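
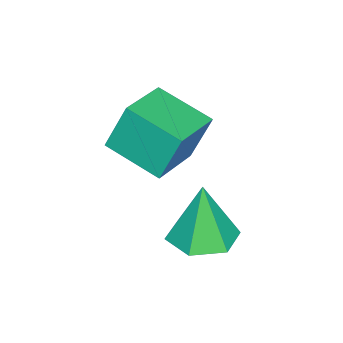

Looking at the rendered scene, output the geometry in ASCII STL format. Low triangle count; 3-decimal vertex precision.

solid 
facet normal -0.973 0.082 -0.216
outer loop
vertex -4.26 -2.289 -1.459
vertex -3.972 -0.397 -2.038
vertex -3.937 -2.849 -3.128
endloop
endfacet
facet normal -0.144 -0.946 0.290
outer loop
vertex -2.108 -3.003 -2.722
vertex -4.26 -2.289 -1.459
vertex -3.937 -2.849 -3.128
endloop
endfacet
facet normal -0.973 0.082 -0.216
outer loop
vertex -3.937 -2.849 -3.128
vertex -3.972 -0.397 -2.038
vertex -3.649 -0.957 -3.707
endloop
endfacet
facet normal 0.181 -0.313 -0.932
outer loop
vertex -3.649 -0.957 -3.707
vertex -2.108 -3.003 -2.722
vertex -3.937 -2.849 -3.128
endloop
endfacet
facet normal -0.181 0.313 0.932
outer loop
vertex -4.26 -2.289 -1.459
vertex -2.143 -0.551 -1.632
vertex -3.972 -0.397 -2.038
endloop
endfacet
facet normal -0.144 -0.946 0.290
outer loop
vertex -2.431 -2.443 -1.053
vertex -4.26 -2.289 -1.459
vertex -2.108 -3.003 -2.722
endloop
endfacet
facet normal -0.181 0.313 0.932
outer loop
vertex -2.431 -2.443 -1.053
vertex -2.143 -0.551 -1.632
vertex -4.26 -2.289 -1.459
endloop
endfacet
facet normal 0.144 0.946 -0.290
outer loop
vertex -3.972 -0.397 -2.038
vertex -2.143 -0.551 -1.632
vertex -3.649 -0.957 -3.707
endloop
endfacet
facet normal 0.181 -0.313 -0.932
outer loop
vertex -1.82 -1.111 -3.301
vertex -2.108 -3.003 -2.722
vertex -3.649 -0.957 -3.707
endloop
endfacet
facet normal 0.144 0.946 -0.290
outer loop
vertex -3.649 -0.957 -3.707
vertex -2.143 -0.551 -1.632
vertex -1.82 -1.111 -3.301
endloop
endfacet
facet normal 0.973 -0.082 0.216
outer loop
vertex -1.82 -1.111 -3.301
vertex -2.431 -2.443 -1.053
vertex -2.108 -3.003 -2.722
endloop
endfacet
facet normal 0.973 -0.082 0.216
outer loop
vertex -2.143 -0.551 -1.632
vertex -2.431 -2.443 -1.053
vertex -1.82 -1.111 -3.301
endloop
endfacet
facet normal 0.082 0.045 -0.996
outer loop
vertex 0.004 -0.083 -4.091
vertex -0.594 0.816 -4.1
vertex 0.48 0.883 -4.008
endloop
endfacet
facet normal 0.780 -0.424 0.460
outer loop
vertex 0.004 -0.083 -4.091
vertex 0.48 0.883 -4.008
vertex -0.766 0.724 -2.04
endloop
endfacet
facet normal 0.082 0.045 -0.996
outer loop
vertex 0.48 0.883 -4.008
vertex -0.594 0.816 -4.1
vertex -0.118 1.782 -4.017
endloop
endfacet
facet normal 0.721 0.484 0.496
outer loop
vertex 0.48 0.883 -4.008
vertex -0.118 1.782 -4.017
vertex -0.766 0.724 -2.04
endloop
endfacet
facet normal 0.083 0.044 -0.996
outer loop
vertex -0.118 1.782 -4.017
vertex -0.594 0.816 -4.1
vertex -1.192 1.715 -4.11
endloop
endfacet
facet normal -0.094 0.890 0.446
outer loop
vertex -0.118 1.782 -4.017
vertex -1.192 1.715 -4.11
vertex -0.766 0.724 -2.04
endloop
endfacet
facet normal 0.083 0.044 -0.996
outer loop
vertex -1.192 1.715 -4.11
vertex -0.594 0.816 -4.1
vertex -1.668 0.749 -4.193
endloop
endfacet
facet normal -0.849 0.387 0.360
outer loop
vertex -1.192 1.715 -4.11
vertex -1.668 0.749 -4.193
vertex -0.766 0.724 -2.04
endloop
endfacet
facet normal 0.083 0.044 -0.996
outer loop
vertex -1.668 0.749 -4.193
vertex -0.594 0.816 -4.1
vertex -1.07 -0.15 -4.183
endloop
endfacet
facet normal -0.789 -0.521 0.325
outer loop
vertex -1.668 0.749 -4.193
vertex -1.07 -0.15 -4.183
vertex -0.766 0.724 -2.04
endloop
endfacet
facet normal 0.082 0.045 -0.996
outer loop
vertex -1.07 -0.15 -4.183
vertex -0.594 0.816 -4.1
vertex 0.004 -0.083 -4.091
endloop
endfacet
facet normal 0.026 -0.927 0.374
outer loop
vertex -1.07 -0.15 -4.183
vertex 0.004 -0.083 -4.091
vertex -0.766 0.724 -2.04
endloop
endfacet

endsolid


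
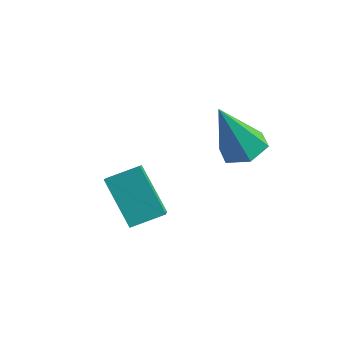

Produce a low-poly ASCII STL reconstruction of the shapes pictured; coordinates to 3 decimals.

solid 
facet normal -0.653 0.200 0.730
outer loop
vertex 0.29 -3.961 -0.028
vertex 0.883 -3.241 0.305
vertex -0.474 -2.876 -1.009
endloop
endfacet
facet normal -0.600 -0.726 -0.336
outer loop
vertex 0.577 -3.199 -2.185
vertex 0.29 -3.961 -0.028
vertex -0.474 -2.876 -1.009
endloop
endfacet
facet normal -0.653 0.200 0.730
outer loop
vertex -0.474 -2.876 -1.009
vertex 0.883 -3.241 0.305
vertex 0.119 -2.157 -0.676
endloop
endfacet
facet normal -0.463 0.657 -0.594
outer loop
vertex 0.119 -2.157 -0.676
vertex 0.577 -3.199 -2.185
vertex -0.474 -2.876 -1.009
endloop
endfacet
facet normal 0.464 -0.657 0.595
outer loop
vertex 0.29 -3.961 -0.028
vertex 1.934 -3.564 -0.871
vertex 0.883 -3.241 0.305
endloop
endfacet
facet normal -0.599 -0.727 -0.336
outer loop
vertex 1.341 -4.283 -1.204
vertex 0.29 -3.961 -0.028
vertex 0.577 -3.199 -2.185
endloop
endfacet
facet normal 0.463 -0.657 0.594
outer loop
vertex 1.341 -4.283 -1.204
vertex 1.934 -3.564 -0.871
vertex 0.29 -3.961 -0.028
endloop
endfacet
facet normal 0.599 0.727 0.336
outer loop
vertex 0.883 -3.241 0.305
vertex 1.934 -3.564 -0.871
vertex 0.119 -2.157 -0.676
endloop
endfacet
facet normal -0.464 0.657 -0.594
outer loop
vertex 1.17 -2.479 -1.852
vertex 0.577 -3.199 -2.185
vertex 0.119 -2.157 -0.676
endloop
endfacet
facet normal 0.599 0.726 0.337
outer loop
vertex 0.119 -2.157 -0.676
vertex 1.934 -3.564 -0.871
vertex 1.17 -2.479 -1.852
endloop
endfacet
facet normal 0.653 -0.200 -0.730
outer loop
vertex 1.17 -2.479 -1.852
vertex 1.341 -4.283 -1.204
vertex 0.577 -3.199 -2.185
endloop
endfacet
facet normal 0.653 -0.200 -0.730
outer loop
vertex 1.934 -3.564 -0.871
vertex 1.341 -4.283 -1.204
vertex 1.17 -2.479 -1.852
endloop
endfacet
facet normal 0.242 0.309 -0.920
outer loop
vertex 3.231 -0.909 0.693
vertex 2.593 -1.086 0.466
vertex 2.71 -0.442 0.713
endloop
endfacet
facet normal 0.511 0.541 0.668
outer loop
vertex 3.231 -0.909 0.693
vertex 2.71 -0.442 0.713
vertex 2.167 -1.634 2.094
endloop
endfacet
facet normal 0.240 0.309 -0.920
outer loop
vertex 2.71 -0.442 0.713
vertex 2.593 -1.086 0.466
vertex 2.072 -0.619 0.487
endloop
endfacet
facet normal -0.393 0.767 0.508
outer loop
vertex 2.71 -0.442 0.713
vertex 2.072 -0.619 0.487
vertex 2.167 -1.634 2.094
endloop
endfacet
facet normal 0.241 0.310 -0.920
outer loop
vertex 2.072 -0.619 0.487
vertex 2.593 -1.086 0.466
vertex 1.955 -1.263 0.239
endloop
endfacet
facet normal -0.983 0.126 0.137
outer loop
vertex 2.072 -0.619 0.487
vertex 1.955 -1.263 0.239
vertex 2.167 -1.634 2.094
endloop
endfacet
facet normal 0.241 0.310 -0.920
outer loop
vertex 1.955 -1.263 0.239
vertex 2.593 -1.086 0.466
vertex 2.476 -1.73 0.218
endloop
endfacet
facet normal -0.667 -0.741 -0.072
outer loop
vertex 1.955 -1.263 0.239
vertex 2.476 -1.73 0.218
vertex 2.167 -1.634 2.094
endloop
endfacet
facet normal 0.241 0.310 -0.920
outer loop
vertex 2.476 -1.73 0.218
vertex 2.593 -1.086 0.466
vertex 3.114 -1.553 0.445
endloop
endfacet
facet normal 0.237 -0.967 0.089
outer loop
vertex 2.476 -1.73 0.218
vertex 3.114 -1.553 0.445
vertex 2.167 -1.634 2.094
endloop
endfacet
facet normal 0.241 0.310 -0.920
outer loop
vertex 3.114 -1.553 0.445
vertex 2.593 -1.086 0.466
vertex 3.231 -0.909 0.693
endloop
endfacet
facet normal 0.826 -0.327 0.459
outer loop
vertex 3.114 -1.553 0.445
vertex 3.231 -0.909 0.693
vertex 2.167 -1.634 2.094
endloop
endfacet

endsolid


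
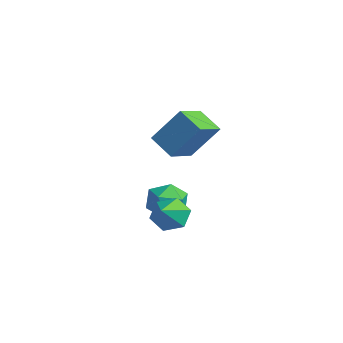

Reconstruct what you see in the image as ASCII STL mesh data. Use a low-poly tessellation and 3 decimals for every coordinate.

solid 
facet normal -0.638 0.569 -0.519
outer loop
vertex 0.988 0.907 -3.669
vertex 0.732 1.322 -2.9
vertex 1.425 1.654 -3.388
endloop
endfacet
facet normal 0.845 -0.338 -0.415
outer loop
vertex 0.988 0.907 -3.669
vertex 1.425 1.654 -3.388
vertex 1.568 0.578 -2.22
endloop
endfacet
facet normal -0.638 0.568 -0.520
outer loop
vertex 1.425 1.654 -3.388
vertex 0.732 1.322 -2.9
vertex 1.169 2.069 -2.62
endloop
endfacet
facet normal 0.943 0.294 0.155
outer loop
vertex 1.425 1.654 -3.388
vertex 1.169 2.069 -2.62
vertex 1.568 0.578 -2.22
endloop
endfacet
facet normal -0.638 0.568 -0.520
outer loop
vertex 1.169 2.069 -2.62
vertex 0.732 1.322 -2.9
vertex 0.476 1.737 -2.132
endloop
endfacet
facet normal 0.428 0.339 0.838
outer loop
vertex 1.169 2.069 -2.62
vertex 0.476 1.737 -2.132
vertex 1.568 0.578 -2.22
endloop
endfacet
facet normal -0.638 0.569 -0.520
outer loop
vertex 0.476 1.737 -2.132
vertex 0.732 1.322 -2.9
vertex 0.039 0.99 -2.413
endloop
endfacet
facet normal -0.187 -0.248 0.951
outer loop
vertex 0.476 1.737 -2.132
vertex 0.039 0.99 -2.413
vertex 1.568 0.578 -2.22
endloop
endfacet
facet normal -0.638 0.569 -0.520
outer loop
vertex 0.039 0.99 -2.413
vertex 0.732 1.322 -2.9
vertex 0.295 0.575 -3.181
endloop
endfacet
facet normal -0.285 -0.880 0.380
outer loop
vertex 0.039 0.99 -2.413
vertex 0.295 0.575 -3.181
vertex 1.568 0.578 -2.22
endloop
endfacet
facet normal -0.638 0.569 -0.519
outer loop
vertex 0.295 0.575 -3.181
vertex 0.732 1.322 -2.9
vertex 0.988 0.907 -3.669
endloop
endfacet
facet normal 0.230 -0.925 -0.302
outer loop
vertex 0.295 0.575 -3.181
vertex 0.988 0.907 -3.669
vertex 1.568 0.578 -2.22
endloop
endfacet
facet normal -0.530 0.801 -0.280
outer loop
vertex -1.29 2.196 0.634
vertex -0.612 3.208 2.246
vertex -0.223 2.646 -0.097
endloop
endfacet
facet normal -0.336 -0.500 -0.798
outer loop
vertex 0.592 1.412 0.334
vertex -1.29 2.196 0.634
vertex -0.223 2.646 -0.097
endloop
endfacet
facet normal -0.529 0.801 -0.280
outer loop
vertex -0.223 2.646 -0.097
vertex -0.612 3.208 2.246
vertex 0.455 3.657 1.514
endloop
endfacet
facet normal 0.779 0.328 -0.534
outer loop
vertex 0.455 3.657 1.514
vertex 0.592 1.412 0.334
vertex -0.223 2.646 -0.097
endloop
endfacet
facet normal -0.779 -0.328 0.534
outer loop
vertex -1.29 2.196 0.634
vertex 0.203 1.974 2.677
vertex -0.612 3.208 2.246
endloop
endfacet
facet normal -0.336 -0.501 -0.797
outer loop
vertex -0.475 0.963 1.066
vertex -1.29 2.196 0.634
vertex 0.592 1.412 0.334
endloop
endfacet
facet normal -0.779 -0.328 0.534
outer loop
vertex -0.475 0.963 1.066
vertex 0.203 1.974 2.677
vertex -1.29 2.196 0.634
endloop
endfacet
facet normal 0.336 0.501 0.798
outer loop
vertex -0.612 3.208 2.246
vertex 0.203 1.974 2.677
vertex 0.455 3.657 1.514
endloop
endfacet
facet normal 0.779 0.328 -0.534
outer loop
vertex 1.27 2.424 1.946
vertex 0.592 1.412 0.334
vertex 0.455 3.657 1.514
endloop
endfacet
facet normal 0.335 0.501 0.798
outer loop
vertex 0.455 3.657 1.514
vertex 0.203 1.974 2.677
vertex 1.27 2.424 1.946
endloop
endfacet
facet normal 0.529 -0.801 0.280
outer loop
vertex 1.27 2.424 1.946
vertex -0.475 0.963 1.066
vertex 0.592 1.412 0.334
endloop
endfacet
facet normal 0.529 -0.801 0.280
outer loop
vertex 0.203 1.974 2.677
vertex -0.475 0.963 1.066
vertex 1.27 2.424 1.946
endloop
endfacet
facet normal -0.947 0.255 -0.195
outer loop
vertex -2.453 2.84 -3.869
vertex -2.756 1.862 -3.676
vertex -2.727 2.56 -2.904
endloop
endfacet
facet normal -0.583 0.809 0.069
outer loop
vertex -2.453 2.84 -3.869
vertex -2.727 2.56 -2.904
vertex -1.897 3.171 -3.053
endloop
endfacet
facet normal -0.027 0.933 -0.360
outer loop
vertex -2.453 2.84 -3.869
vertex -1.897 3.171 -3.053
vertex -1.413 2.851 -3.918
endloop
endfacet
facet normal -0.047 0.454 -0.890
outer loop
vertex -2.453 2.84 -3.869
vertex -1.413 2.851 -3.918
vertex -1.944 2.042 -4.303
endloop
endfacet
facet normal -0.616 0.035 -0.787
outer loop
vertex -2.453 2.84 -3.869
vertex -1.944 2.042 -4.303
vertex -2.756 1.862 -3.676
endloop
endfacet
facet normal -0.330 0.622 0.710
outer loop
vertex -1.897 3.171 -3.053
vertex -2.727 2.56 -2.904
vertex -1.856 2.398 -2.357
endloop
endfacet
facet normal -0.919 -0.275 0.283
outer loop
vertex -2.727 2.56 -2.904
vertex -2.756 1.862 -3.676
vertex -2.387 1.589 -2.742
endloop
endfacet
facet normal -0.383 -0.629 -0.676
outer loop
vertex -2.756 1.862 -3.676
vertex -1.944 2.042 -4.303
vertex -1.903 1.269 -3.607
endloop
endfacet
facet normal 0.538 0.048 -0.842
outer loop
vertex -1.944 2.042 -4.303
vertex -1.413 2.851 -3.918
vertex -1.073 1.88 -3.756
endloop
endfacet
facet normal 0.570 0.822 0.015
outer loop
vertex -1.413 2.851 -3.918
vertex -1.897 3.171 -3.053
vertex -1.044 2.578 -2.984
endloop
endfacet
facet normal 0.047 -0.454 0.890
outer loop
vertex -1.347 1.6 -2.791
vertex -1.856 2.398 -2.357
vertex -2.387 1.589 -2.742
endloop
endfacet
facet normal 0.027 -0.933 0.360
outer loop
vertex -1.347 1.6 -2.791
vertex -2.387 1.589 -2.742
vertex -1.903 1.269 -3.607
endloop
endfacet
facet normal 0.583 -0.809 -0.069
outer loop
vertex -1.347 1.6 -2.791
vertex -1.903 1.269 -3.607
vertex -1.073 1.88 -3.756
endloop
endfacet
facet normal 0.947 -0.255 0.195
outer loop
vertex -1.347 1.6 -2.791
vertex -1.073 1.88 -3.756
vertex -1.044 2.578 -2.984
endloop
endfacet
facet normal 0.616 -0.035 0.787
outer loop
vertex -1.347 1.6 -2.791
vertex -1.044 2.578 -2.984
vertex -1.856 2.398 -2.357
endloop
endfacet
facet normal -0.538 -0.048 0.842
outer loop
vertex -2.387 1.589 -2.742
vertex -1.856 2.398 -2.357
vertex -2.727 2.56 -2.904
endloop
endfacet
facet normal -0.570 -0.822 -0.015
outer loop
vertex -1.903 1.269 -3.607
vertex -2.387 1.589 -2.742
vertex -2.756 1.862 -3.676
endloop
endfacet
facet normal 0.330 -0.622 -0.710
outer loop
vertex -1.073 1.88 -3.756
vertex -1.903 1.269 -3.607
vertex -1.944 2.042 -4.303
endloop
endfacet
facet normal 0.919 0.275 -0.283
outer loop
vertex -1.044 2.578 -2.984
vertex -1.073 1.88 -3.756
vertex -1.413 2.851 -3.918
endloop
endfacet
facet normal 0.383 0.629 0.676
outer loop
vertex -1.856 2.398 -2.357
vertex -1.044 2.578 -2.984
vertex -1.897 3.171 -3.053
endloop
endfacet

endsolid


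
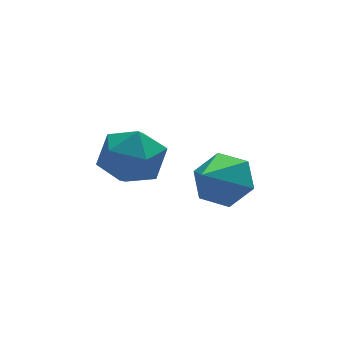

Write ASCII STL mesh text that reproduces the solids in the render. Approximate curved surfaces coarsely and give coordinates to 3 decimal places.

solid 
facet normal -0.898 0.239 0.370
outer loop
vertex 0.589 0.928 -1.155
vertex 0.714 0.583 -0.629
vertex 0.871 1.205 -0.649
endloop
endfacet
facet normal -0.651 0.757 -0.052
outer loop
vertex 0.589 0.928 -1.155
vertex 0.871 1.205 -0.649
vertex 1.074 1.339 -1.242
endloop
endfacet
facet normal -0.531 0.479 -0.698
outer loop
vertex 0.589 0.928 -1.155
vertex 1.074 1.339 -1.242
vertex 1.044 0.8 -1.589
endloop
endfacet
facet normal -0.705 -0.214 -0.676
outer loop
vertex 0.589 0.928 -1.155
vertex 1.044 0.8 -1.589
vertex 0.821 0.333 -1.209
endloop
endfacet
facet normal -0.932 -0.362 -0.016
outer loop
vertex 0.589 0.928 -1.155
vertex 0.821 0.333 -1.209
vertex 0.714 0.583 -0.629
endloop
endfacet
facet normal -0.024 0.977 0.213
outer loop
vertex 1.074 1.339 -1.242
vertex 0.871 1.205 -0.649
vertex 1.499 1.247 -0.771
endloop
endfacet
facet normal -0.426 0.136 0.894
outer loop
vertex 0.871 1.205 -0.649
vertex 0.714 0.583 -0.629
vertex 1.276 0.78 -0.391
endloop
endfacet
facet normal -0.481 -0.834 0.271
outer loop
vertex 0.714 0.583 -0.629
vertex 0.821 0.333 -1.209
vertex 1.246 0.241 -0.738
endloop
endfacet
facet normal -0.115 -0.593 -0.797
outer loop
vertex 0.821 0.333 -1.209
vertex 1.044 0.8 -1.589
vertex 1.449 0.375 -1.331
endloop
endfacet
facet normal 0.168 0.527 -0.833
outer loop
vertex 1.044 0.8 -1.589
vertex 1.074 1.339 -1.242
vertex 1.606 0.997 -1.351
endloop
endfacet
facet normal 0.705 0.214 0.676
outer loop
vertex 1.731 0.652 -0.825
vertex 1.499 1.247 -0.771
vertex 1.276 0.78 -0.391
endloop
endfacet
facet normal 0.531 -0.479 0.698
outer loop
vertex 1.731 0.652 -0.825
vertex 1.276 0.78 -0.391
vertex 1.246 0.241 -0.738
endloop
endfacet
facet normal 0.651 -0.757 0.052
outer loop
vertex 1.731 0.652 -0.825
vertex 1.246 0.241 -0.738
vertex 1.449 0.375 -1.331
endloop
endfacet
facet normal 0.898 -0.239 -0.370
outer loop
vertex 1.731 0.652 -0.825
vertex 1.449 0.375 -1.331
vertex 1.606 0.997 -1.351
endloop
endfacet
facet normal 0.932 0.362 0.016
outer loop
vertex 1.731 0.652 -0.825
vertex 1.606 0.997 -1.351
vertex 1.499 1.247 -0.771
endloop
endfacet
facet normal 0.115 0.593 0.797
outer loop
vertex 1.276 0.78 -0.391
vertex 1.499 1.247 -0.771
vertex 0.871 1.205 -0.649
endloop
endfacet
facet normal -0.168 -0.527 0.833
outer loop
vertex 1.246 0.241 -0.738
vertex 1.276 0.78 -0.391
vertex 0.714 0.583 -0.629
endloop
endfacet
facet normal 0.024 -0.977 -0.213
outer loop
vertex 1.449 0.375 -1.331
vertex 1.246 0.241 -0.738
vertex 0.821 0.333 -1.209
endloop
endfacet
facet normal 0.426 -0.136 -0.894
outer loop
vertex 1.606 0.997 -1.351
vertex 1.449 0.375 -1.331
vertex 1.044 0.8 -1.589
endloop
endfacet
facet normal 0.481 0.834 -0.271
outer loop
vertex 1.499 1.247 -0.771
vertex 1.606 0.997 -1.351
vertex 1.074 1.339 -1.242
endloop
endfacet
facet normal 0.570 0.560 -0.601
outer loop
vertex 3.368 0.909 -2.339
vertex 2.968 1.342 -2.315
vertex 3.405 1.322 -1.919
endloop
endfacet
facet normal 0.497 -0.640 0.586
outer loop
vertex 3.368 0.909 -2.339
vertex 3.405 1.322 -1.919
vertex 2.352 0.738 -1.665
endloop
endfacet
facet normal 0.570 0.560 -0.601
outer loop
vertex 3.405 1.322 -1.919
vertex 2.968 1.342 -2.315
vertex 3.005 1.755 -1.895
endloop
endfacet
facet normal 0.176 0.108 0.978
outer loop
vertex 3.405 1.322 -1.919
vertex 3.005 1.755 -1.895
vertex 2.352 0.738 -1.665
endloop
endfacet
facet normal 0.570 0.560 -0.601
outer loop
vertex 3.005 1.755 -1.895
vertex 2.968 1.342 -2.315
vertex 2.568 1.775 -2.291
endloop
endfacet
facet normal -0.565 0.509 0.649
outer loop
vertex 3.005 1.755 -1.895
vertex 2.568 1.775 -2.291
vertex 2.352 0.738 -1.665
endloop
endfacet
facet normal 0.570 0.560 -0.601
outer loop
vertex 2.568 1.775 -2.291
vertex 2.968 1.342 -2.315
vertex 2.531 1.363 -2.71
endloop
endfacet
facet normal -0.984 0.162 -0.072
outer loop
vertex 2.568 1.775 -2.291
vertex 2.531 1.363 -2.71
vertex 2.352 0.738 -1.665
endloop
endfacet
facet normal 0.570 0.561 -0.601
outer loop
vertex 2.531 1.363 -2.71
vertex 2.968 1.342 -2.315
vertex 2.931 0.93 -2.735
endloop
endfacet
facet normal -0.664 -0.586 -0.464
outer loop
vertex 2.531 1.363 -2.71
vertex 2.931 0.93 -2.735
vertex 2.352 0.738 -1.665
endloop
endfacet
facet normal 0.571 0.560 -0.600
outer loop
vertex 2.931 0.93 -2.735
vertex 2.968 1.342 -2.315
vertex 3.368 0.909 -2.339
endloop
endfacet
facet normal 0.076 -0.988 -0.136
outer loop
vertex 2.931 0.93 -2.735
vertex 3.368 0.909 -2.339
vertex 2.352 0.738 -1.665
endloop
endfacet

endsolid


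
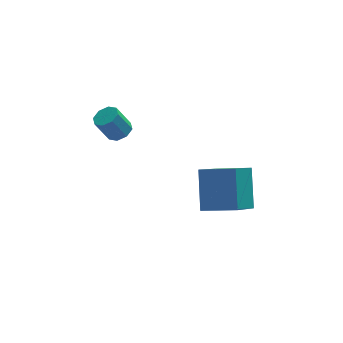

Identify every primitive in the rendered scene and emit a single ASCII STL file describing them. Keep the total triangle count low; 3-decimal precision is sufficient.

solid 
facet normal 0.473 -0.030 -0.881
outer loop
vertex 0.577 2.357 -2.53
vertex 0.109 2.581 -2.789
vertex 0.585 2.801 -2.541
endloop
endfacet
facet normal 0.881 -0.004 0.474
outer loop
vertex 0.577 2.357 -2.53
vertex 0.585 2.801 -2.541
vertex 0.018 2.394 -1.491
endloop
endfacet
facet normal 0.881 -0.005 0.474
outer loop
vertex 0.018 2.394 -1.491
vertex 0.585 2.801 -2.541
vertex 0.027 2.838 -1.503
endloop
endfacet
facet normal -0.474 0.033 0.880
outer loop
vertex 0.018 2.394 -1.491
vertex 0.027 2.838 -1.503
vertex -0.449 2.619 -1.751
endloop
endfacet
facet normal 0.474 -0.033 -0.880
outer loop
vertex 0.585 2.801 -2.541
vertex 0.109 2.581 -2.789
vertex 0.315 3.116 -2.698
endloop
endfacet
facet normal 0.636 0.703 0.317
outer loop
vertex 0.585 2.801 -2.541
vertex 0.315 3.116 -2.698
vertex 0.027 2.838 -1.503
endloop
endfacet
facet normal 0.636 0.704 0.317
outer loop
vertex 0.027 2.838 -1.503
vertex 0.315 3.116 -2.698
vertex -0.244 3.153 -1.659
endloop
endfacet
facet normal -0.473 0.030 0.881
outer loop
vertex 0.027 2.838 -1.503
vertex -0.244 3.153 -1.659
vertex -0.449 2.619 -1.751
endloop
endfacet
facet normal 0.473 -0.032 -0.881
outer loop
vertex 0.315 3.116 -2.698
vertex 0.109 2.581 -2.789
vertex -0.076 3.118 -2.908
endloop
endfacet
facet normal 0.019 0.999 -0.025
outer loop
vertex 0.315 3.116 -2.698
vertex -0.076 3.118 -2.908
vertex -0.244 3.153 -1.659
endloop
endfacet
facet normal 0.019 0.999 -0.025
outer loop
vertex -0.244 3.153 -1.659
vertex -0.076 3.118 -2.908
vertex -0.635 3.155 -1.87
endloop
endfacet
facet normal -0.475 0.031 0.880
outer loop
vertex -0.244 3.153 -1.659
vertex -0.635 3.155 -1.87
vertex -0.449 2.619 -1.751
endloop
endfacet
facet normal 0.475 -0.031 -0.880
outer loop
vertex -0.076 3.118 -2.908
vertex 0.109 2.581 -2.789
vertex -0.358 2.806 -3.049
endloop
endfacet
facet normal -0.609 0.710 -0.353
outer loop
vertex -0.076 3.118 -2.908
vertex -0.358 2.806 -3.049
vertex -0.635 3.155 -1.87
endloop
endfacet
facet normal -0.610 0.710 -0.353
outer loop
vertex -0.635 3.155 -1.87
vertex -0.358 2.806 -3.049
vertex -0.917 2.843 -2.01
endloop
endfacet
facet normal -0.472 0.032 0.881
outer loop
vertex -0.635 3.155 -1.87
vertex -0.917 2.843 -2.01
vertex -0.449 2.619 -1.751
endloop
endfacet
facet normal 0.474 -0.033 -0.880
outer loop
vertex -0.358 2.806 -3.049
vertex 0.109 2.581 -2.789
vertex -0.367 2.362 -3.037
endloop
endfacet
facet normal -0.881 0.005 -0.474
outer loop
vertex -0.358 2.806 -3.049
vertex -0.367 2.362 -3.037
vertex -0.917 2.843 -2.01
endloop
endfacet
facet normal -0.881 0.004 -0.474
outer loop
vertex -0.917 2.843 -2.01
vertex -0.367 2.362 -3.037
vertex -0.925 2.399 -1.999
endloop
endfacet
facet normal -0.473 0.030 0.881
outer loop
vertex -0.917 2.843 -2.01
vertex -0.925 2.399 -1.999
vertex -0.449 2.619 -1.751
endloop
endfacet
facet normal 0.473 -0.030 -0.881
outer loop
vertex -0.367 2.362 -3.037
vertex 0.109 2.581 -2.789
vertex -0.096 2.047 -2.881
endloop
endfacet
facet normal -0.636 -0.704 -0.317
outer loop
vertex -0.367 2.362 -3.037
vertex -0.096 2.047 -2.881
vertex -0.925 2.399 -1.999
endloop
endfacet
facet normal -0.636 -0.703 -0.317
outer loop
vertex -0.925 2.399 -1.999
vertex -0.096 2.047 -2.881
vertex -0.655 2.084 -1.842
endloop
endfacet
facet normal -0.474 0.033 0.880
outer loop
vertex -0.925 2.399 -1.999
vertex -0.655 2.084 -1.842
vertex -0.449 2.619 -1.751
endloop
endfacet
facet normal 0.475 -0.031 -0.880
outer loop
vertex -0.096 2.047 -2.881
vertex 0.109 2.581 -2.789
vertex 0.295 2.045 -2.67
endloop
endfacet
facet normal -0.019 -0.999 0.025
outer loop
vertex -0.096 2.047 -2.881
vertex 0.295 2.045 -2.67
vertex -0.655 2.084 -1.842
endloop
endfacet
facet normal -0.019 -0.999 0.025
outer loop
vertex -0.655 2.084 -1.842
vertex 0.295 2.045 -2.67
vertex -0.264 2.082 -1.632
endloop
endfacet
facet normal -0.473 0.032 0.881
outer loop
vertex -0.655 2.084 -1.842
vertex -0.264 2.082 -1.632
vertex -0.449 2.619 -1.751
endloop
endfacet
facet normal 0.472 -0.032 -0.881
outer loop
vertex 0.295 2.045 -2.67
vertex 0.109 2.581 -2.789
vertex 0.577 2.357 -2.53
endloop
endfacet
facet normal 0.610 -0.710 0.354
outer loop
vertex 0.295 2.045 -2.67
vertex 0.577 2.357 -2.53
vertex -0.264 2.082 -1.632
endloop
endfacet
facet normal 0.609 -0.710 0.353
outer loop
vertex -0.264 2.082 -1.632
vertex 0.577 2.357 -2.53
vertex 0.018 2.394 -1.491
endloop
endfacet
facet normal -0.475 0.031 0.880
outer loop
vertex -0.264 2.082 -1.632
vertex 0.018 2.394 -1.491
vertex -0.449 2.619 -1.751
endloop
endfacet
facet normal -0.864 0.420 -0.279
outer loop
vertex 2.293 -2.748 -3.214
vertex 2.471 -1.494 -1.88
vertex 3.193 -1.657 -4.359
endloop
endfacet
facet normal -0.096 -0.682 -0.725
outer loop
vertex 4.489 -2.286 -3.94
vertex 2.293 -2.748 -3.214
vertex 3.193 -1.657 -4.359
endloop
endfacet
facet normal -0.864 0.420 -0.279
outer loop
vertex 3.193 -1.657 -4.359
vertex 2.471 -1.494 -1.88
vertex 3.371 -0.403 -3.025
endloop
endfacet
facet normal 0.494 0.599 -0.629
outer loop
vertex 3.371 -0.403 -3.025
vertex 4.489 -2.286 -3.94
vertex 3.193 -1.657 -4.359
endloop
endfacet
facet normal -0.494 -0.599 0.629
outer loop
vertex 2.293 -2.748 -3.214
vertex 3.767 -2.123 -1.461
vertex 2.471 -1.494 -1.88
endloop
endfacet
facet normal -0.096 -0.682 -0.725
outer loop
vertex 3.589 -3.377 -2.795
vertex 2.293 -2.748 -3.214
vertex 4.489 -2.286 -3.94
endloop
endfacet
facet normal -0.494 -0.599 0.629
outer loop
vertex 3.589 -3.377 -2.795
vertex 3.767 -2.123 -1.461
vertex 2.293 -2.748 -3.214
endloop
endfacet
facet normal 0.096 0.682 0.725
outer loop
vertex 2.471 -1.494 -1.88
vertex 3.767 -2.123 -1.461
vertex 3.371 -0.403 -3.025
endloop
endfacet
facet normal 0.494 0.599 -0.629
outer loop
vertex 4.667 -1.032 -2.606
vertex 4.489 -2.286 -3.94
vertex 3.371 -0.403 -3.025
endloop
endfacet
facet normal 0.096 0.682 0.725
outer loop
vertex 3.371 -0.403 -3.025
vertex 3.767 -2.123 -1.461
vertex 4.667 -1.032 -2.606
endloop
endfacet
facet normal 0.864 -0.420 0.279
outer loop
vertex 4.667 -1.032 -2.606
vertex 3.589 -3.377 -2.795
vertex 4.489 -2.286 -3.94
endloop
endfacet
facet normal 0.864 -0.420 0.279
outer loop
vertex 3.767 -2.123 -1.461
vertex 3.589 -3.377 -2.795
vertex 4.667 -1.032 -2.606
endloop
endfacet

endsolid


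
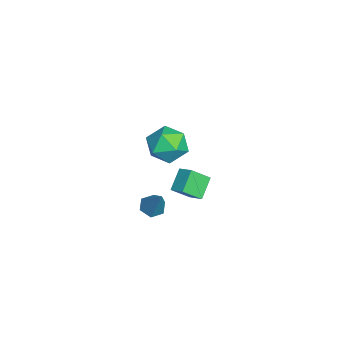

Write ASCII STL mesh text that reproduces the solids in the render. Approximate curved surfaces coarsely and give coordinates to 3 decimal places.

solid 
facet normal -0.726 0.299 0.619
outer loop
vertex -2.509 -1.462 -2.856
vertex -2.882 -0.491 -3.763
vertex -3.128 -2.094 -3.277
endloop
endfacet
facet normal 0.271 -0.703 0.657
outer loop
vertex -2.118 -2.509 -4.137
vertex -2.509 -1.462 -2.856
vertex -3.128 -2.094 -3.277
endloop
endfacet
facet normal -0.726 0.299 0.619
outer loop
vertex -3.128 -2.094 -3.277
vertex -2.882 -0.491 -3.763
vertex -3.501 -1.123 -4.184
endloop
endfacet
facet normal -0.632 -0.645 -0.431
outer loop
vertex -3.501 -1.123 -4.184
vertex -2.118 -2.509 -4.137
vertex -3.128 -2.094 -3.277
endloop
endfacet
facet normal 0.632 0.645 0.431
outer loop
vertex -2.509 -1.462 -2.856
vertex -1.872 -0.906 -4.623
vertex -2.882 -0.491 -3.763
endloop
endfacet
facet normal 0.271 -0.703 0.657
outer loop
vertex -1.499 -1.877 -3.716
vertex -2.509 -1.462 -2.856
vertex -2.118 -2.509 -4.137
endloop
endfacet
facet normal 0.632 0.645 0.431
outer loop
vertex -1.499 -1.877 -3.716
vertex -1.872 -0.906 -4.623
vertex -2.509 -1.462 -2.856
endloop
endfacet
facet normal -0.271 0.703 -0.657
outer loop
vertex -2.882 -0.491 -3.763
vertex -1.872 -0.906 -4.623
vertex -3.501 -1.123 -4.184
endloop
endfacet
facet normal -0.632 -0.645 -0.431
outer loop
vertex -2.491 -1.538 -5.044
vertex -2.118 -2.509 -4.137
vertex -3.501 -1.123 -4.184
endloop
endfacet
facet normal -0.271 0.703 -0.657
outer loop
vertex -3.501 -1.123 -4.184
vertex -1.872 -0.906 -4.623
vertex -2.491 -1.538 -5.044
endloop
endfacet
facet normal 0.726 -0.299 -0.619
outer loop
vertex -2.491 -1.538 -5.044
vertex -1.499 -1.877 -3.716
vertex -2.118 -2.509 -4.137
endloop
endfacet
facet normal 0.726 -0.299 -0.619
outer loop
vertex -1.872 -0.906 -4.623
vertex -1.499 -1.877 -3.716
vertex -2.491 -1.538 -5.044
endloop
endfacet
facet normal 0.388 0.871 0.302
outer loop
vertex 1.331 -1.507 1.922
vertex 1.035 -1.754 3.013
vertex 2.07 -2.074 2.608
endloop
endfacet
facet normal 0.732 0.625 -0.272
outer loop
vertex 1.331 -1.507 1.922
vertex 2.07 -2.074 2.608
vertex 1.938 -2.399 1.506
endloop
endfacet
facet normal 0.255 0.546 -0.798
outer loop
vertex 1.331 -1.507 1.922
vertex 1.938 -2.399 1.506
vertex 0.821 -2.281 1.23
endloop
endfacet
facet normal -0.384 0.743 -0.548
outer loop
vertex 1.331 -1.507 1.922
vertex 0.821 -2.281 1.23
vertex 0.263 -1.882 2.161
endloop
endfacet
facet normal -0.302 0.944 0.132
outer loop
vertex 1.331 -1.507 1.922
vertex 0.263 -1.882 2.161
vertex 1.035 -1.754 3.013
endloop
endfacet
facet normal 0.993 -0.020 -0.113
outer loop
vertex 1.938 -2.399 1.506
vertex 2.07 -2.074 2.608
vertex 2.017 -3.198 2.339
endloop
endfacet
facet normal 0.436 0.378 0.817
outer loop
vertex 2.07 -2.074 2.608
vertex 1.035 -1.754 3.013
vertex 1.459 -2.799 3.27
endloop
endfacet
facet normal -0.679 0.497 0.541
outer loop
vertex 1.035 -1.754 3.013
vertex 0.263 -1.882 2.161
vertex 0.342 -2.681 2.994
endloop
endfacet
facet normal -0.811 0.172 -0.560
outer loop
vertex 0.263 -1.882 2.161
vertex 0.821 -2.281 1.23
vertex 0.21 -3.006 1.892
endloop
endfacet
facet normal 0.223 -0.147 -0.964
outer loop
vertex 0.821 -2.281 1.23
vertex 1.938 -2.399 1.506
vertex 1.245 -3.326 1.487
endloop
endfacet
facet normal 0.384 -0.743 0.548
outer loop
vertex 0.949 -3.573 2.578
vertex 2.017 -3.198 2.339
vertex 1.459 -2.799 3.27
endloop
endfacet
facet normal -0.255 -0.546 0.798
outer loop
vertex 0.949 -3.573 2.578
vertex 1.459 -2.799 3.27
vertex 0.342 -2.681 2.994
endloop
endfacet
facet normal -0.732 -0.625 0.272
outer loop
vertex 0.949 -3.573 2.578
vertex 0.342 -2.681 2.994
vertex 0.21 -3.006 1.892
endloop
endfacet
facet normal -0.388 -0.871 -0.302
outer loop
vertex 0.949 -3.573 2.578
vertex 0.21 -3.006 1.892
vertex 1.245 -3.326 1.487
endloop
endfacet
facet normal 0.302 -0.944 -0.132
outer loop
vertex 0.949 -3.573 2.578
vertex 1.245 -3.326 1.487
vertex 2.017 -3.198 2.339
endloop
endfacet
facet normal 0.811 -0.172 0.560
outer loop
vertex 1.459 -2.799 3.27
vertex 2.017 -3.198 2.339
vertex 2.07 -2.074 2.608
endloop
endfacet
facet normal -0.223 0.147 0.964
outer loop
vertex 0.342 -2.681 2.994
vertex 1.459 -2.799 3.27
vertex 1.035 -1.754 3.013
endloop
endfacet
facet normal -0.993 0.020 0.113
outer loop
vertex 0.21 -3.006 1.892
vertex 0.342 -2.681 2.994
vertex 0.263 -1.882 2.161
endloop
endfacet
facet normal -0.436 -0.378 -0.817
outer loop
vertex 1.245 -3.326 1.487
vertex 0.21 -3.006 1.892
vertex 0.821 -2.281 1.23
endloop
endfacet
facet normal 0.679 -0.497 -0.541
outer loop
vertex 2.017 -3.198 2.339
vertex 1.245 -3.326 1.487
vertex 1.938 -2.399 1.506
endloop
endfacet
facet normal -0.489 -0.260 -0.833
outer loop
vertex 2.101 -3.313 -2.553
vertex 1.501 -3.265 -2.216
vertex 1.759 -2.713 -2.54
endloop
endfacet
facet normal 0.830 0.479 -0.287
outer loop
vertex 2.101 -3.313 -2.553
vertex 1.759 -2.713 -2.54
vertex 2.459 -2.755 -0.584
endloop
endfacet
facet normal -0.489 -0.260 -0.833
outer loop
vertex 1.759 -2.713 -2.54
vertex 1.501 -3.265 -2.216
vertex 1.159 -2.665 -2.203
endloop
endfacet
facet normal 0.076 0.997 -0.006
outer loop
vertex 1.759 -2.713 -2.54
vertex 1.159 -2.665 -2.203
vertex 2.459 -2.755 -0.584
endloop
endfacet
facet normal -0.490 -0.261 -0.832
outer loop
vertex 1.159 -2.665 -2.203
vertex 1.501 -3.265 -2.216
vertex 0.901 -3.217 -1.878
endloop
endfacet
facet normal -0.611 0.594 0.524
outer loop
vertex 1.159 -2.665 -2.203
vertex 0.901 -3.217 -1.878
vertex 2.459 -2.755 -0.584
endloop
endfacet
facet normal -0.490 -0.259 -0.832
outer loop
vertex 0.901 -3.217 -1.878
vertex 1.501 -3.265 -2.216
vertex 1.242 -3.816 -1.892
endloop
endfacet
facet normal -0.544 -0.328 0.772
outer loop
vertex 0.901 -3.217 -1.878
vertex 1.242 -3.816 -1.892
vertex 2.459 -2.755 -0.584
endloop
endfacet
facet normal -0.489 -0.260 -0.833
outer loop
vertex 1.242 -3.816 -1.892
vertex 1.501 -3.265 -2.216
vertex 1.842 -3.864 -2.229
endloop
endfacet
facet normal 0.209 -0.845 0.492
outer loop
vertex 1.242 -3.816 -1.892
vertex 1.842 -3.864 -2.229
vertex 2.459 -2.755 -0.584
endloop
endfacet
facet normal -0.489 -0.260 -0.833
outer loop
vertex 1.842 -3.864 -2.229
vertex 1.501 -3.265 -2.216
vertex 2.101 -3.313 -2.553
endloop
endfacet
facet normal 0.896 -0.443 -0.037
outer loop
vertex 1.842 -3.864 -2.229
vertex 2.101 -3.313 -2.553
vertex 2.459 -2.755 -0.584
endloop
endfacet

endsolid


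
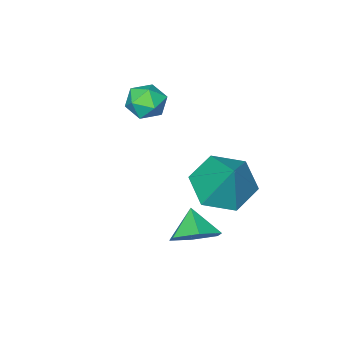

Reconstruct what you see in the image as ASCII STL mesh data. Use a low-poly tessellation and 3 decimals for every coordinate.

solid 
facet normal -0.273 -0.547 -0.791
outer loop
vertex -0.988 1.329 -2.559
vertex -1.988 1.222 -2.14
vertex -1.761 2.06 -2.798
endloop
endfacet
facet normal 0.703 0.697 -0.143
outer loop
vertex -0.988 1.329 -2.559
vertex -1.761 2.06 -2.798
vertex -1.492 2.218 -0.7
endloop
endfacet
facet normal -0.273 -0.547 -0.791
outer loop
vertex -1.761 2.06 -2.798
vertex -1.988 1.222 -2.14
vertex -2.761 1.953 -2.379
endloop
endfacet
facet normal -0.130 0.990 -0.058
outer loop
vertex -1.761 2.06 -2.798
vertex -2.761 1.953 -2.379
vertex -1.492 2.218 -0.7
endloop
endfacet
facet normal -0.273 -0.547 -0.791
outer loop
vertex -2.761 1.953 -2.379
vertex -1.988 1.222 -2.14
vertex -2.989 1.115 -1.721
endloop
endfacet
facet normal -0.708 0.545 0.449
outer loop
vertex -2.761 1.953 -2.379
vertex -2.989 1.115 -1.721
vertex -1.492 2.218 -0.7
endloop
endfacet
facet normal -0.273 -0.547 -0.791
outer loop
vertex -2.989 1.115 -1.721
vertex -1.988 1.222 -2.14
vertex -2.216 0.384 -1.482
endloop
endfacet
facet normal -0.452 -0.193 0.871
outer loop
vertex -2.989 1.115 -1.721
vertex -2.216 0.384 -1.482
vertex -1.492 2.218 -0.7
endloop
endfacet
facet normal -0.273 -0.547 -0.791
outer loop
vertex -2.216 0.384 -1.482
vertex -1.988 1.222 -2.14
vertex -1.216 0.491 -1.901
endloop
endfacet
facet normal 0.381 -0.486 0.786
outer loop
vertex -2.216 0.384 -1.482
vertex -1.216 0.491 -1.901
vertex -1.492 2.218 -0.7
endloop
endfacet
facet normal -0.273 -0.547 -0.791
outer loop
vertex -1.216 0.491 -1.901
vertex -1.988 1.222 -2.14
vertex -0.988 1.329 -2.559
endloop
endfacet
facet normal 0.959 -0.041 0.280
outer loop
vertex -1.216 0.491 -1.901
vertex -0.988 1.329 -2.559
vertex -1.492 2.218 -0.7
endloop
endfacet
facet normal 0.379 0.631 -0.677
outer loop
vertex -0.202 0.777 -4.183
vertex -0.697 1.408 -3.872
vertex 0.09 1.28 -3.55
endloop
endfacet
facet normal 0.490 -0.778 0.393
outer loop
vertex -0.202 0.777 -4.183
vertex 0.09 1.28 -3.55
vertex -1.103 0.732 -3.148
endloop
endfacet
facet normal 0.379 0.631 -0.677
outer loop
vertex 0.09 1.28 -3.55
vertex -0.697 1.408 -3.872
vertex -0.405 1.911 -3.239
endloop
endfacet
facet normal 0.378 -0.153 0.913
outer loop
vertex 0.09 1.28 -3.55
vertex -0.405 1.911 -3.239
vertex -1.103 0.732 -3.148
endloop
endfacet
facet normal 0.380 0.631 -0.677
outer loop
vertex -0.405 1.911 -3.239
vertex -0.697 1.408 -3.872
vertex -1.191 2.039 -3.561
endloop
endfacet
facet normal -0.328 0.264 0.907
outer loop
vertex -0.405 1.911 -3.239
vertex -1.191 2.039 -3.561
vertex -1.103 0.732 -3.148
endloop
endfacet
facet normal 0.380 0.631 -0.677
outer loop
vertex -1.191 2.039 -3.561
vertex -0.697 1.408 -3.872
vertex -1.484 1.536 -4.194
endloop
endfacet
facet normal -0.923 0.058 0.381
outer loop
vertex -1.191 2.039 -3.561
vertex -1.484 1.536 -4.194
vertex -1.103 0.732 -3.148
endloop
endfacet
facet normal 0.379 0.631 -0.677
outer loop
vertex -1.484 1.536 -4.194
vertex -0.697 1.408 -3.872
vertex -0.989 0.905 -4.505
endloop
endfacet
facet normal -0.811 -0.567 -0.140
outer loop
vertex -1.484 1.536 -4.194
vertex -0.989 0.905 -4.505
vertex -1.103 0.732 -3.148
endloop
endfacet
facet normal 0.379 0.631 -0.677
outer loop
vertex -0.989 0.905 -4.505
vertex -0.697 1.408 -3.872
vertex -0.202 0.777 -4.183
endloop
endfacet
facet normal -0.105 -0.985 -0.134
outer loop
vertex -0.989 0.905 -4.505
vertex -0.202 0.777 -4.183
vertex -1.103 0.732 -3.148
endloop
endfacet
facet normal -0.805 0.515 -0.293
outer loop
vertex -2.09 -1.762 -0.725
vertex -2.519 -2.336 -0.555
vertex -2.374 -1.822 -0.049
endloop
endfacet
facet normal -0.300 0.953 -0.042
outer loop
vertex -2.09 -1.762 -0.725
vertex -2.374 -1.822 -0.049
vertex -1.676 -1.606 -0.137
endloop
endfacet
facet normal 0.290 0.855 -0.431
outer loop
vertex -2.09 -1.762 -0.725
vertex -1.676 -1.606 -0.137
vertex -1.389 -1.986 -0.698
endloop
endfacet
facet normal 0.149 0.355 -0.923
outer loop
vertex -2.09 -1.762 -0.725
vertex -1.389 -1.986 -0.698
vertex -1.91 -2.438 -0.956
endloop
endfacet
facet normal -0.527 0.146 -0.837
outer loop
vertex -2.09 -1.762 -0.725
vertex -1.91 -2.438 -0.956
vertex -2.519 -2.336 -0.555
endloop
endfacet
facet normal -0.156 0.762 0.629
outer loop
vertex -1.676 -1.606 -0.137
vertex -2.374 -1.822 -0.049
vertex -1.85 -2.082 0.396
endloop
endfacet
facet normal -0.973 0.055 0.223
outer loop
vertex -2.374 -1.822 -0.049
vertex -2.519 -2.336 -0.555
vertex -2.371 -2.534 0.138
endloop
endfacet
facet normal -0.523 -0.544 -0.656
outer loop
vertex -2.519 -2.336 -0.555
vertex -1.91 -2.438 -0.956
vertex -2.084 -2.914 -0.423
endloop
endfacet
facet normal 0.572 -0.206 -0.794
outer loop
vertex -1.91 -2.438 -0.956
vertex -1.389 -1.986 -0.698
vertex -1.386 -2.698 -0.511
endloop
endfacet
facet normal 0.799 0.602 0.001
outer loop
vertex -1.389 -1.986 -0.698
vertex -1.676 -1.606 -0.137
vertex -1.241 -2.184 -0.005
endloop
endfacet
facet normal -0.149 -0.355 0.923
outer loop
vertex -1.67 -2.758 0.165
vertex -1.85 -2.082 0.396
vertex -2.371 -2.534 0.138
endloop
endfacet
facet normal -0.290 -0.855 0.431
outer loop
vertex -1.67 -2.758 0.165
vertex -2.371 -2.534 0.138
vertex -2.084 -2.914 -0.423
endloop
endfacet
facet normal 0.300 -0.953 0.042
outer loop
vertex -1.67 -2.758 0.165
vertex -2.084 -2.914 -0.423
vertex -1.386 -2.698 -0.511
endloop
endfacet
facet normal 0.805 -0.515 0.293
outer loop
vertex -1.67 -2.758 0.165
vertex -1.386 -2.698 -0.511
vertex -1.241 -2.184 -0.005
endloop
endfacet
facet normal 0.527 -0.146 0.837
outer loop
vertex -1.67 -2.758 0.165
vertex -1.241 -2.184 -0.005
vertex -1.85 -2.082 0.396
endloop
endfacet
facet normal -0.572 0.206 0.794
outer loop
vertex -2.371 -2.534 0.138
vertex -1.85 -2.082 0.396
vertex -2.374 -1.822 -0.049
endloop
endfacet
facet normal -0.799 -0.602 -0.001
outer loop
vertex -2.084 -2.914 -0.423
vertex -2.371 -2.534 0.138
vertex -2.519 -2.336 -0.555
endloop
endfacet
facet normal 0.156 -0.762 -0.629
outer loop
vertex -1.386 -2.698 -0.511
vertex -2.084 -2.914 -0.423
vertex -1.91 -2.438 -0.956
endloop
endfacet
facet normal 0.973 -0.055 -0.223
outer loop
vertex -1.241 -2.184 -0.005
vertex -1.386 -2.698 -0.511
vertex -1.389 -1.986 -0.698
endloop
endfacet
facet normal 0.523 0.544 0.656
outer loop
vertex -1.85 -2.082 0.396
vertex -1.241 -2.184 -0.005
vertex -1.676 -1.606 -0.137
endloop
endfacet

endsolid


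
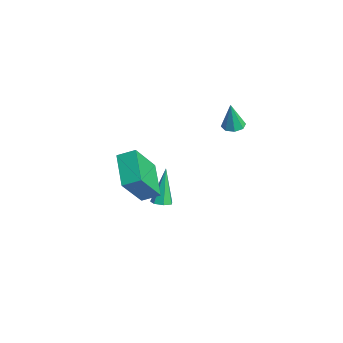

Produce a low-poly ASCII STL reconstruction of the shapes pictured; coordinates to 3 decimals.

solid 
facet normal -0.047 0.127 -0.991
outer loop
vertex -0.59 4.109 1.432
vertex -1.063 3.848 1.421
vertex -0.912 4.363 1.48
endloop
endfacet
facet normal 0.604 0.690 0.400
outer loop
vertex -0.59 4.109 1.432
vertex -0.912 4.363 1.48
vertex -0.997 3.672 2.799
endloop
endfacet
facet normal -0.046 0.127 -0.991
outer loop
vertex -0.912 4.363 1.48
vertex -1.063 3.848 1.421
vertex -1.322 4.316 1.493
endloop
endfacet
facet normal -0.087 0.885 0.458
outer loop
vertex -0.912 4.363 1.48
vertex -1.322 4.316 1.493
vertex -0.997 3.672 2.799
endloop
endfacet
facet normal -0.049 0.125 -0.991
outer loop
vertex -1.322 4.316 1.493
vertex -1.063 3.848 1.421
vertex -1.581 3.994 1.465
endloop
endfacet
facet normal -0.717 0.538 0.444
outer loop
vertex -1.322 4.316 1.493
vertex -1.581 3.994 1.465
vertex -0.997 3.672 2.799
endloop
endfacet
facet normal -0.049 0.126 -0.991
outer loop
vertex -1.581 3.994 1.465
vertex -1.063 3.848 1.421
vertex -1.536 3.587 1.411
endloop
endfacet
facet normal -0.918 -0.150 0.366
outer loop
vertex -1.581 3.994 1.465
vertex -1.536 3.587 1.411
vertex -0.997 3.672 2.799
endloop
endfacet
facet normal -0.048 0.126 -0.991
outer loop
vertex -1.536 3.587 1.411
vertex -1.063 3.848 1.421
vertex -1.213 3.333 1.363
endloop
endfacet
facet normal -0.570 -0.776 0.269
outer loop
vertex -1.536 3.587 1.411
vertex -1.213 3.333 1.363
vertex -0.997 3.672 2.799
endloop
endfacet
facet normal -0.048 0.126 -0.991
outer loop
vertex -1.213 3.333 1.363
vertex -1.063 3.848 1.421
vertex -0.803 3.38 1.349
endloop
endfacet
facet normal 0.118 -0.970 0.211
outer loop
vertex -1.213 3.333 1.363
vertex -0.803 3.38 1.349
vertex -0.997 3.672 2.799
endloop
endfacet
facet normal -0.046 0.127 -0.991
outer loop
vertex -0.803 3.38 1.349
vertex -1.063 3.848 1.421
vertex -0.545 3.701 1.378
endloop
endfacet
facet normal 0.749 -0.623 0.226
outer loop
vertex -0.803 3.38 1.349
vertex -0.545 3.701 1.378
vertex -0.997 3.672 2.799
endloop
endfacet
facet normal -0.046 0.126 -0.991
outer loop
vertex -0.545 3.701 1.378
vertex -1.063 3.848 1.421
vertex -0.59 4.109 1.432
endloop
endfacet
facet normal 0.951 0.065 0.304
outer loop
vertex -0.545 3.701 1.378
vertex -0.59 4.109 1.432
vertex -0.997 3.672 2.799
endloop
endfacet
facet normal 0.321 -0.224 -0.920
outer loop
vertex -2.392 1.501 -4.183
vertex -2.773 1.165 -4.234
vertex -2.768 1.661 -4.353
endloop
endfacet
facet normal 0.333 0.932 0.142
outer loop
vertex -2.392 1.501 -4.183
vertex -2.768 1.661 -4.353
vertex -3.387 1.595 -2.466
endloop
endfacet
facet normal 0.320 -0.224 -0.920
outer loop
vertex -2.768 1.661 -4.353
vertex -2.773 1.165 -4.234
vertex -3.147 1.448 -4.433
endloop
endfacet
facet normal -0.466 0.876 -0.122
outer loop
vertex -2.768 1.661 -4.353
vertex -3.147 1.448 -4.433
vertex -3.387 1.595 -2.466
endloop
endfacet
facet normal 0.320 -0.225 -0.920
outer loop
vertex -3.147 1.448 -4.433
vertex -2.773 1.165 -4.234
vertex -3.245 1.022 -4.363
endloop
endfacet
facet normal -0.970 0.201 -0.133
outer loop
vertex -3.147 1.448 -4.433
vertex -3.245 1.022 -4.363
vertex -3.387 1.595 -2.466
endloop
endfacet
facet normal 0.320 -0.224 -0.921
outer loop
vertex -3.245 1.022 -4.363
vertex -2.773 1.165 -4.234
vertex -2.987 0.704 -4.196
endloop
endfacet
facet normal -0.800 -0.588 0.118
outer loop
vertex -3.245 1.022 -4.363
vertex -2.987 0.704 -4.196
vertex -3.387 1.595 -2.466
endloop
endfacet
facet normal 0.319 -0.224 -0.921
outer loop
vertex -2.987 0.704 -4.196
vertex -2.773 1.165 -4.234
vertex -2.568 0.733 -4.058
endloop
endfacet
facet normal -0.083 -0.894 0.441
outer loop
vertex -2.987 0.704 -4.196
vertex -2.568 0.733 -4.058
vertex -3.387 1.595 -2.466
endloop
endfacet
facet normal 0.320 -0.223 -0.921
outer loop
vertex -2.568 0.733 -4.058
vertex -2.773 1.165 -4.234
vertex -2.303 1.088 -4.052
endloop
endfacet
facet normal 0.640 -0.488 0.593
outer loop
vertex -2.568 0.733 -4.058
vertex -2.303 1.088 -4.052
vertex -3.387 1.595 -2.466
endloop
endfacet
facet normal 0.320 -0.223 -0.921
outer loop
vertex -2.303 1.088 -4.052
vertex -2.773 1.165 -4.234
vertex -2.392 1.501 -4.183
endloop
endfacet
facet normal 0.826 0.324 0.461
outer loop
vertex -2.303 1.088 -4.052
vertex -2.392 1.501 -4.183
vertex -3.387 1.595 -2.466
endloop
endfacet
facet normal -0.895 0.175 0.411
outer loop
vertex -1.079 -1.443 0.753
vertex -0.759 -0.692 1.13
vertex -1.622 -0.395 -0.874
endloop
endfacet
facet normal -0.356 -0.835 -0.419
outer loop
vertex -0.021 -0.708 -1.61
vertex -1.079 -1.443 0.753
vertex -1.622 -0.395 -0.874
endloop
endfacet
facet normal -0.895 0.174 0.411
outer loop
vertex -1.622 -0.395 -0.874
vertex -0.759 -0.692 1.13
vertex -1.302 0.356 -0.496
endloop
endfacet
facet normal -0.270 0.522 -0.809
outer loop
vertex -1.302 0.356 -0.496
vertex -0.021 -0.708 -1.61
vertex -1.622 -0.395 -0.874
endloop
endfacet
facet normal 0.270 -0.521 0.809
outer loop
vertex -1.079 -1.443 0.753
vertex 0.842 -1.005 0.394
vertex -0.759 -0.692 1.13
endloop
endfacet
facet normal -0.356 -0.835 -0.419
outer loop
vertex 0.522 -1.756 0.016
vertex -1.079 -1.443 0.753
vertex -0.021 -0.708 -1.61
endloop
endfacet
facet normal 0.270 -0.522 0.809
outer loop
vertex 0.522 -1.756 0.016
vertex 0.842 -1.005 0.394
vertex -1.079 -1.443 0.753
endloop
endfacet
facet normal 0.356 0.835 0.419
outer loop
vertex -0.759 -0.692 1.13
vertex 0.842 -1.005 0.394
vertex -1.302 0.356 -0.496
endloop
endfacet
facet normal -0.271 0.522 -0.809
outer loop
vertex 0.299 0.043 -1.233
vertex -0.021 -0.708 -1.61
vertex -1.302 0.356 -0.496
endloop
endfacet
facet normal 0.356 0.835 0.419
outer loop
vertex -1.302 0.356 -0.496
vertex 0.842 -1.005 0.394
vertex 0.299 0.043 -1.233
endloop
endfacet
facet normal 0.895 -0.175 -0.411
outer loop
vertex 0.299 0.043 -1.233
vertex 0.522 -1.756 0.016
vertex -0.021 -0.708 -1.61
endloop
endfacet
facet normal 0.895 -0.174 -0.411
outer loop
vertex 0.842 -1.005 0.394
vertex 0.522 -1.756 0.016
vertex 0.299 0.043 -1.233
endloop
endfacet

endsolid


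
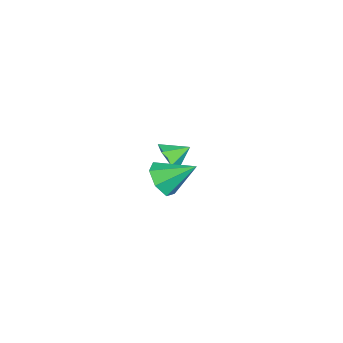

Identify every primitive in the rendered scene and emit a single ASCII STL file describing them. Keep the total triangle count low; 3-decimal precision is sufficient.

solid 
facet normal 0.280 -0.835 -0.474
outer loop
vertex -1.594 0.997 -1.371
vertex -1.988 0.496 -0.721
vertex -2.466 0.75 -1.452
endloop
endfacet
facet normal -0.197 0.853 -0.483
outer loop
vertex -1.594 0.997 -1.371
vertex -2.466 0.75 -1.452
vertex -2.332 1.524 -0.139
endloop
endfacet
facet normal 0.280 -0.835 -0.473
outer loop
vertex -2.466 0.75 -1.452
vertex -1.988 0.496 -0.721
vertex -2.86 0.25 -0.802
endloop
endfacet
facet normal -0.872 0.455 -0.179
outer loop
vertex -2.466 0.75 -1.452
vertex -2.86 0.25 -0.802
vertex -2.332 1.524 -0.139
endloop
endfacet
facet normal 0.280 -0.835 -0.473
outer loop
vertex -2.86 0.25 -0.802
vertex -1.988 0.496 -0.721
vertex -2.382 -0.004 -0.071
endloop
endfacet
facet normal -0.827 0.052 0.559
outer loop
vertex -2.86 0.25 -0.802
vertex -2.382 -0.004 -0.071
vertex -2.332 1.524 -0.139
endloop
endfacet
facet normal 0.279 -0.835 -0.473
outer loop
vertex -2.382 -0.004 -0.071
vertex -1.988 0.496 -0.721
vertex -1.509 0.242 0.01
endloop
endfacet
facet normal -0.106 0.048 0.993
outer loop
vertex -2.382 -0.004 -0.071
vertex -1.509 0.242 0.01
vertex -2.332 1.524 -0.139
endloop
endfacet
facet normal 0.280 -0.835 -0.474
outer loop
vertex -1.509 0.242 0.01
vertex -1.988 0.496 -0.721
vertex -1.116 0.743 -0.64
endloop
endfacet
facet normal 0.571 0.446 0.689
outer loop
vertex -1.509 0.242 0.01
vertex -1.116 0.743 -0.64
vertex -2.332 1.524 -0.139
endloop
endfacet
facet normal 0.280 -0.835 -0.474
outer loop
vertex -1.116 0.743 -0.64
vertex -1.988 0.496 -0.721
vertex -1.594 0.997 -1.371
endloop
endfacet
facet normal 0.526 0.849 -0.049
outer loop
vertex -1.116 0.743 -0.64
vertex -1.594 0.997 -1.371
vertex -2.332 1.524 -0.139
endloop
endfacet
facet normal -0.040 -0.830 -0.557
outer loop
vertex 4.742 0.574 2.335
vertex 3.803 0.795 2.073
vertex 4.655 1.058 1.62
endloop
endfacet
facet normal 0.909 0.388 0.152
outer loop
vertex 4.742 0.574 2.335
vertex 4.655 1.058 1.62
vertex 3.877 2.305 3.087
endloop
endfacet
facet normal -0.040 -0.829 -0.558
outer loop
vertex 4.655 1.058 1.62
vertex 3.803 0.795 2.073
vertex 3.927 1.345 1.246
endloop
endfacet
facet normal 0.504 0.771 -0.389
outer loop
vertex 4.655 1.058 1.62
vertex 3.927 1.345 1.246
vertex 3.877 2.305 3.087
endloop
endfacet
facet normal -0.041 -0.829 -0.558
outer loop
vertex 3.927 1.345 1.246
vertex 3.803 0.795 2.073
vertex 3.105 1.218 1.495
endloop
endfacet
facet normal -0.268 0.851 -0.451
outer loop
vertex 3.927 1.345 1.246
vertex 3.105 1.218 1.495
vertex 3.877 2.305 3.087
endloop
endfacet
facet normal -0.041 -0.829 -0.557
outer loop
vertex 3.105 1.218 1.495
vertex 3.803 0.795 2.073
vertex 2.809 0.773 2.179
endloop
endfacet
facet normal -0.824 0.567 0.012
outer loop
vertex 3.105 1.218 1.495
vertex 2.809 0.773 2.179
vertex 3.877 2.305 3.087
endloop
endfacet
facet normal -0.041 -0.829 -0.557
outer loop
vertex 2.809 0.773 2.179
vertex 3.803 0.795 2.073
vertex 3.262 0.345 2.783
endloop
endfacet
facet normal -0.746 0.133 0.653
outer loop
vertex 2.809 0.773 2.179
vertex 3.262 0.345 2.783
vertex 3.877 2.305 3.087
endloop
endfacet
facet normal -0.041 -0.829 -0.557
outer loop
vertex 3.262 0.345 2.783
vertex 3.803 0.795 2.073
vertex 4.122 0.256 2.852
endloop
endfacet
facet normal -0.092 -0.124 0.988
outer loop
vertex 3.262 0.345 2.783
vertex 4.122 0.256 2.852
vertex 3.877 2.305 3.087
endloop
endfacet
facet normal -0.040 -0.829 -0.558
outer loop
vertex 4.122 0.256 2.852
vertex 3.803 0.795 2.073
vertex 4.742 0.574 2.335
endloop
endfacet
facet normal 0.644 -0.011 0.765
outer loop
vertex 4.122 0.256 2.852
vertex 4.742 0.574 2.335
vertex 3.877 2.305 3.087
endloop
endfacet

endsolid


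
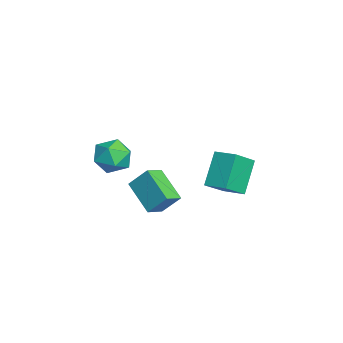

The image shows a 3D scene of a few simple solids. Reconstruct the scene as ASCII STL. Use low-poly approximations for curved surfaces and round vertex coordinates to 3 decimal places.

solid 
facet normal -0.752 -0.387 0.534
outer loop
vertex 1.072 -1.522 -0.468
vertex 0.436 -0.828 -0.861
vertex 0.791 -2.338 -1.454
endloop
endfacet
facet normal 0.624 -0.680 0.385
outer loop
vertex 2.204 -1.612 -2.459
vertex 1.072 -1.522 -0.468
vertex 0.791 -2.338 -1.454
endloop
endfacet
facet normal -0.752 -0.387 0.534
outer loop
vertex 0.791 -2.338 -1.454
vertex 0.436 -0.828 -0.861
vertex 0.155 -1.644 -1.847
endloop
endfacet
facet normal -0.215 -0.623 -0.752
outer loop
vertex 0.155 -1.644 -1.847
vertex 2.204 -1.612 -2.459
vertex 0.791 -2.338 -1.454
endloop
endfacet
facet normal 0.215 0.623 0.752
outer loop
vertex 1.072 -1.522 -0.468
vertex 1.849 -0.102 -1.866
vertex 0.436 -0.828 -0.861
endloop
endfacet
facet normal 0.624 -0.680 0.385
outer loop
vertex 2.485 -0.796 -1.473
vertex 1.072 -1.522 -0.468
vertex 2.204 -1.612 -2.459
endloop
endfacet
facet normal 0.215 0.623 0.752
outer loop
vertex 2.485 -0.796 -1.473
vertex 1.849 -0.102 -1.866
vertex 1.072 -1.522 -0.468
endloop
endfacet
facet normal -0.624 0.680 -0.385
outer loop
vertex 0.436 -0.828 -0.861
vertex 1.849 -0.102 -1.866
vertex 0.155 -1.644 -1.847
endloop
endfacet
facet normal -0.215 -0.623 -0.752
outer loop
vertex 1.568 -0.918 -2.852
vertex 2.204 -1.612 -2.459
vertex 0.155 -1.644 -1.847
endloop
endfacet
facet normal -0.624 0.680 -0.385
outer loop
vertex 0.155 -1.644 -1.847
vertex 1.849 -0.102 -1.866
vertex 1.568 -0.918 -2.852
endloop
endfacet
facet normal 0.752 0.387 -0.534
outer loop
vertex 1.568 -0.918 -2.852
vertex 2.485 -0.796 -1.473
vertex 2.204 -1.612 -2.459
endloop
endfacet
facet normal 0.752 0.387 -0.534
outer loop
vertex 1.849 -0.102 -1.866
vertex 2.485 -0.796 -1.473
vertex 1.568 -0.918 -2.852
endloop
endfacet
facet normal 0.238 0.348 0.907
outer loop
vertex 2.323 -2.374 1.473
vertex 1.522 -2.829 1.858
vertex 2.396 -3.31 1.813
endloop
endfacet
facet normal 0.824 0.249 0.509
outer loop
vertex 2.323 -2.374 1.473
vertex 2.396 -3.31 1.813
vertex 2.846 -3.052 0.959
endloop
endfacet
facet normal 0.760 0.646 -0.079
outer loop
vertex 2.323 -2.374 1.473
vertex 2.846 -3.052 0.959
vertex 2.251 -2.411 0.477
endloop
endfacet
facet normal 0.135 0.990 -0.047
outer loop
vertex 2.323 -2.374 1.473
vertex 2.251 -2.411 0.477
vertex 1.432 -2.273 1.033
endloop
endfacet
facet normal -0.187 0.805 0.563
outer loop
vertex 2.323 -2.374 1.473
vertex 1.432 -2.273 1.033
vertex 1.522 -2.829 1.858
endloop
endfacet
facet normal 0.844 -0.437 0.313
outer loop
vertex 2.846 -3.052 0.959
vertex 2.396 -3.31 1.813
vertex 2.368 -3.927 1.027
endloop
endfacet
facet normal -0.103 -0.277 0.955
outer loop
vertex 2.396 -3.31 1.813
vertex 1.522 -2.829 1.858
vertex 1.549 -3.789 1.583
endloop
endfacet
facet normal -0.791 0.463 0.399
outer loop
vertex 1.522 -2.829 1.858
vertex 1.432 -2.273 1.033
vertex 0.954 -3.148 1.101
endloop
endfacet
facet normal -0.271 0.762 -0.588
outer loop
vertex 1.432 -2.273 1.033
vertex 2.251 -2.411 0.477
vertex 1.404 -2.89 0.247
endloop
endfacet
facet normal 0.740 0.204 -0.641
outer loop
vertex 2.251 -2.411 0.477
vertex 2.846 -3.052 0.959
vertex 2.278 -3.371 0.202
endloop
endfacet
facet normal -0.135 -0.990 0.047
outer loop
vertex 1.477 -3.826 0.587
vertex 2.368 -3.927 1.027
vertex 1.549 -3.789 1.583
endloop
endfacet
facet normal -0.760 -0.646 0.079
outer loop
vertex 1.477 -3.826 0.587
vertex 1.549 -3.789 1.583
vertex 0.954 -3.148 1.101
endloop
endfacet
facet normal -0.824 -0.249 -0.509
outer loop
vertex 1.477 -3.826 0.587
vertex 0.954 -3.148 1.101
vertex 1.404 -2.89 0.247
endloop
endfacet
facet normal -0.238 -0.348 -0.907
outer loop
vertex 1.477 -3.826 0.587
vertex 1.404 -2.89 0.247
vertex 2.278 -3.371 0.202
endloop
endfacet
facet normal 0.187 -0.805 -0.563
outer loop
vertex 1.477 -3.826 0.587
vertex 2.278 -3.371 0.202
vertex 2.368 -3.927 1.027
endloop
endfacet
facet normal 0.271 -0.762 0.588
outer loop
vertex 1.549 -3.789 1.583
vertex 2.368 -3.927 1.027
vertex 2.396 -3.31 1.813
endloop
endfacet
facet normal -0.740 -0.204 0.641
outer loop
vertex 0.954 -3.148 1.101
vertex 1.549 -3.789 1.583
vertex 1.522 -2.829 1.858
endloop
endfacet
facet normal -0.844 0.437 -0.313
outer loop
vertex 1.404 -2.89 0.247
vertex 0.954 -3.148 1.101
vertex 1.432 -2.273 1.033
endloop
endfacet
facet normal 0.103 0.277 -0.955
outer loop
vertex 2.278 -3.371 0.202
vertex 1.404 -2.89 0.247
vertex 2.251 -2.411 0.477
endloop
endfacet
facet normal 0.791 -0.463 -0.399
outer loop
vertex 2.368 -3.927 1.027
vertex 2.278 -3.371 0.202
vertex 2.846 -3.052 0.959
endloop
endfacet
facet normal -0.542 0.302 0.785
outer loop
vertex -0.482 1.666 -0.345
vertex 0.301 2.523 -0.134
vertex -1.303 2.648 -1.289
endloop
endfacet
facet normal -0.663 -0.727 -0.179
outer loop
vertex -0.241 2.057 -2.826
vertex -0.482 1.666 -0.345
vertex -1.303 2.648 -1.289
endloop
endfacet
facet normal -0.542 0.301 0.785
outer loop
vertex -1.303 2.648 -1.289
vertex 0.301 2.523 -0.134
vertex -0.519 3.505 -1.077
endloop
endfacet
facet normal -0.515 0.618 -0.594
outer loop
vertex -0.519 3.505 -1.077
vertex -0.241 2.057 -2.826
vertex -1.303 2.648 -1.289
endloop
endfacet
facet normal 0.516 -0.617 0.594
outer loop
vertex -0.482 1.666 -0.345
vertex 1.363 1.932 -1.671
vertex 0.301 2.523 -0.134
endloop
endfacet
facet normal -0.664 -0.726 -0.179
outer loop
vertex 0.579 1.075 -1.883
vertex -0.482 1.666 -0.345
vertex -0.241 2.057 -2.826
endloop
endfacet
facet normal 0.515 -0.618 0.593
outer loop
vertex 0.579 1.075 -1.883
vertex 1.363 1.932 -1.671
vertex -0.482 1.666 -0.345
endloop
endfacet
facet normal 0.664 0.726 0.179
outer loop
vertex 0.301 2.523 -0.134
vertex 1.363 1.932 -1.671
vertex -0.519 3.505 -1.077
endloop
endfacet
facet normal -0.516 0.618 -0.593
outer loop
vertex 0.542 2.914 -2.615
vertex -0.241 2.057 -2.826
vertex -0.519 3.505 -1.077
endloop
endfacet
facet normal 0.664 0.726 0.179
outer loop
vertex -0.519 3.505 -1.077
vertex 1.363 1.932 -1.671
vertex 0.542 2.914 -2.615
endloop
endfacet
facet normal 0.541 -0.301 -0.785
outer loop
vertex 0.542 2.914 -2.615
vertex 0.579 1.075 -1.883
vertex -0.241 2.057 -2.826
endloop
endfacet
facet normal 0.542 -0.301 -0.785
outer loop
vertex 1.363 1.932 -1.671
vertex 0.579 1.075 -1.883
vertex 0.542 2.914 -2.615
endloop
endfacet

endsolid


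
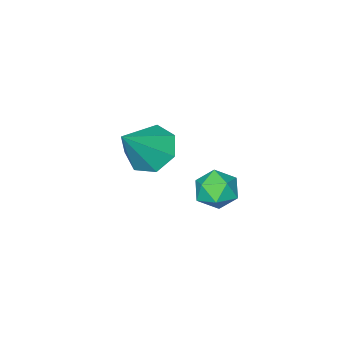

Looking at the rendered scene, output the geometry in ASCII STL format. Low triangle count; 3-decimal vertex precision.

solid 
facet normal -0.739 -0.403 0.539
outer loop
vertex -1.754 0.851 -3.364
vertex -1.595 0.224 -3.615
vertex -1.294 0.45 -3.033
endloop
endfacet
facet normal -0.472 0.172 0.864
outer loop
vertex -1.754 0.851 -3.364
vertex -1.294 0.45 -3.033
vertex -1.175 1.13 -3.103
endloop
endfacet
facet normal -0.541 0.728 0.421
outer loop
vertex -1.754 0.851 -3.364
vertex -1.175 1.13 -3.103
vertex -1.402 1.324 -3.73
endloop
endfacet
facet normal -0.850 0.495 -0.178
outer loop
vertex -1.754 0.851 -3.364
vertex -1.402 1.324 -3.73
vertex -1.662 0.764 -4.046
endloop
endfacet
facet normal -0.973 -0.205 -0.105
outer loop
vertex -1.754 0.851 -3.364
vertex -1.662 0.764 -4.046
vertex -1.595 0.224 -3.615
endloop
endfacet
facet normal 0.225 0.061 0.973
outer loop
vertex -1.175 1.13 -3.103
vertex -1.294 0.45 -3.033
vertex -0.658 0.676 -3.194
endloop
endfacet
facet normal -0.208 -0.871 0.446
outer loop
vertex -1.294 0.45 -3.033
vertex -1.595 0.224 -3.615
vertex -0.918 0.116 -3.51
endloop
endfacet
facet normal -0.587 -0.548 -0.596
outer loop
vertex -1.595 0.224 -3.615
vertex -1.662 0.764 -4.046
vertex -1.145 0.31 -4.137
endloop
endfacet
facet normal -0.388 0.583 -0.714
outer loop
vertex -1.662 0.764 -4.046
vertex -1.402 1.324 -3.73
vertex -1.026 0.99 -4.207
endloop
endfacet
facet normal 0.113 0.960 0.256
outer loop
vertex -1.402 1.324 -3.73
vertex -1.175 1.13 -3.103
vertex -0.725 1.216 -3.625
endloop
endfacet
facet normal 0.850 -0.495 0.178
outer loop
vertex -0.566 0.589 -3.876
vertex -0.658 0.676 -3.194
vertex -0.918 0.116 -3.51
endloop
endfacet
facet normal 0.541 -0.728 -0.421
outer loop
vertex -0.566 0.589 -3.876
vertex -0.918 0.116 -3.51
vertex -1.145 0.31 -4.137
endloop
endfacet
facet normal 0.472 -0.172 -0.864
outer loop
vertex -0.566 0.589 -3.876
vertex -1.145 0.31 -4.137
vertex -1.026 0.99 -4.207
endloop
endfacet
facet normal 0.739 0.403 -0.539
outer loop
vertex -0.566 0.589 -3.876
vertex -1.026 0.99 -4.207
vertex -0.725 1.216 -3.625
endloop
endfacet
facet normal 0.973 0.205 0.105
outer loop
vertex -0.566 0.589 -3.876
vertex -0.725 1.216 -3.625
vertex -0.658 0.676 -3.194
endloop
endfacet
facet normal 0.388 -0.583 0.714
outer loop
vertex -0.918 0.116 -3.51
vertex -0.658 0.676 -3.194
vertex -1.294 0.45 -3.033
endloop
endfacet
facet normal -0.113 -0.960 -0.256
outer loop
vertex -1.145 0.31 -4.137
vertex -0.918 0.116 -3.51
vertex -1.595 0.224 -3.615
endloop
endfacet
facet normal -0.225 -0.061 -0.973
outer loop
vertex -1.026 0.99 -4.207
vertex -1.145 0.31 -4.137
vertex -1.662 0.764 -4.046
endloop
endfacet
facet normal 0.208 0.871 -0.446
outer loop
vertex -0.725 1.216 -3.625
vertex -1.026 0.99 -4.207
vertex -1.402 1.324 -3.73
endloop
endfacet
facet normal 0.587 0.548 0.596
outer loop
vertex -0.658 0.676 -3.194
vertex -0.725 1.216 -3.625
vertex -1.175 1.13 -3.103
endloop
endfacet
facet normal -0.689 -0.074 -0.721
outer loop
vertex -0.989 -3.159 -4.43
vertex -1.425 -2.492 -4.082
vertex -0.797 -2.474 -4.684
endloop
endfacet
facet normal 0.907 -0.344 -0.242
outer loop
vertex -0.989 -3.159 -4.43
vertex -0.797 -2.474 -4.684
vertex -0.275 -2.368 -2.878
endloop
endfacet
facet normal -0.689 -0.074 -0.721
outer loop
vertex -0.797 -2.474 -4.684
vertex -1.425 -2.492 -4.082
vertex -1.078 -1.803 -4.484
endloop
endfacet
facet normal 0.856 0.440 -0.273
outer loop
vertex -0.797 -2.474 -4.684
vertex -1.078 -1.803 -4.484
vertex -0.275 -2.368 -2.878
endloop
endfacet
facet normal -0.688 -0.074 -0.722
outer loop
vertex -1.078 -1.803 -4.484
vertex -1.425 -2.492 -4.082
vertex -1.621 -1.65 -3.982
endloop
endfacet
facet normal 0.380 0.915 0.132
outer loop
vertex -1.078 -1.803 -4.484
vertex -1.621 -1.65 -3.982
vertex -0.275 -2.368 -2.878
endloop
endfacet
facet normal -0.689 -0.075 -0.721
outer loop
vertex -1.621 -1.65 -3.982
vertex -1.425 -2.492 -4.082
vertex -2.016 -2.131 -3.555
endloop
endfacet
facet normal -0.161 0.726 0.669
outer loop
vertex -1.621 -1.65 -3.982
vertex -2.016 -2.131 -3.555
vertex -0.275 -2.368 -2.878
endloop
endfacet
facet normal -0.689 -0.074 -0.721
outer loop
vertex -2.016 -2.131 -3.555
vertex -1.425 -2.492 -4.082
vertex -1.966 -2.884 -3.525
endloop
endfacet
facet normal -0.361 0.013 0.933
outer loop
vertex -2.016 -2.131 -3.555
vertex -1.966 -2.884 -3.525
vertex -0.275 -2.368 -2.878
endloop
endfacet
facet normal -0.689 -0.074 -0.721
outer loop
vertex -1.966 -2.884 -3.525
vertex -1.425 -2.492 -4.082
vertex -1.509 -3.341 -3.915
endloop
endfacet
facet normal -0.068 -0.686 0.724
outer loop
vertex -1.966 -2.884 -3.525
vertex -1.509 -3.341 -3.915
vertex -0.275 -2.368 -2.878
endloop
endfacet
facet normal -0.689 -0.074 -0.721
outer loop
vertex -1.509 -3.341 -3.915
vertex -1.425 -2.492 -4.082
vertex -0.989 -3.159 -4.43
endloop
endfacet
facet normal 0.496 -0.844 0.202
outer loop
vertex -1.509 -3.341 -3.915
vertex -0.989 -3.159 -4.43
vertex -0.275 -2.368 -2.878
endloop
endfacet

endsolid


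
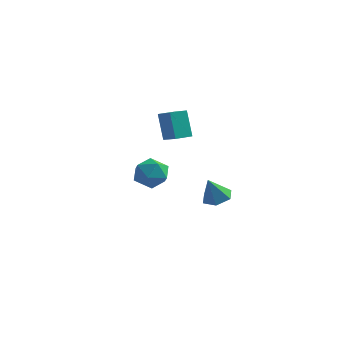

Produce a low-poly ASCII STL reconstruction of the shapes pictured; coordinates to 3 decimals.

solid 
facet normal 0.175 0.374 -0.911
outer loop
vertex 4.022 0.958 -3.306
vertex 3.09 1.17 -3.398
vertex 3.693 1.813 -3.018
endloop
endfacet
facet normal 0.753 0.069 0.654
outer loop
vertex 4.022 0.958 -3.306
vertex 3.693 1.813 -3.018
vertex 2.79 0.53 -1.842
endloop
endfacet
facet normal 0.175 0.374 -0.911
outer loop
vertex 3.693 1.813 -3.018
vertex 3.09 1.17 -3.398
vertex 2.762 2.025 -3.11
endloop
endfacet
facet normal 0.072 0.646 0.760
outer loop
vertex 3.693 1.813 -3.018
vertex 2.762 2.025 -3.11
vertex 2.79 0.53 -1.842
endloop
endfacet
facet normal 0.175 0.374 -0.911
outer loop
vertex 2.762 2.025 -3.11
vertex 3.09 1.17 -3.398
vertex 2.158 1.382 -3.49
endloop
endfacet
facet normal -0.758 0.414 0.505
outer loop
vertex 2.762 2.025 -3.11
vertex 2.158 1.382 -3.49
vertex 2.79 0.53 -1.842
endloop
endfacet
facet normal 0.175 0.375 -0.910
outer loop
vertex 2.158 1.382 -3.49
vertex 3.09 1.17 -3.398
vertex 2.486 0.528 -3.779
endloop
endfacet
facet normal -0.907 -0.397 0.143
outer loop
vertex 2.158 1.382 -3.49
vertex 2.486 0.528 -3.779
vertex 2.79 0.53 -1.842
endloop
endfacet
facet normal 0.176 0.375 -0.910
outer loop
vertex 2.486 0.528 -3.779
vertex 3.09 1.17 -3.398
vertex 3.418 0.315 -3.687
endloop
endfacet
facet normal -0.226 -0.973 0.036
outer loop
vertex 2.486 0.528 -3.779
vertex 3.418 0.315 -3.687
vertex 2.79 0.53 -1.842
endloop
endfacet
facet normal 0.175 0.375 -0.910
outer loop
vertex 3.418 0.315 -3.687
vertex 3.09 1.17 -3.398
vertex 4.022 0.958 -3.306
endloop
endfacet
facet normal 0.605 -0.741 0.292
outer loop
vertex 3.418 0.315 -3.687
vertex 4.022 0.958 -3.306
vertex 2.79 0.53 -1.842
endloop
endfacet
facet normal -0.846 0.393 -0.360
outer loop
vertex -2.018 3.728 1.489
vertex -1.456 4.851 1.394
vertex -1.433 3.276 -0.38
endloop
endfacet
facet normal -0.446 -0.892 0.076
outer loop
vertex -0.384 2.789 0.066
vertex -2.018 3.728 1.489
vertex -1.433 3.276 -0.38
endloop
endfacet
facet normal -0.846 0.393 -0.360
outer loop
vertex -1.433 3.276 -0.38
vertex -1.456 4.851 1.394
vertex -0.871 4.4 -0.475
endloop
endfacet
facet normal 0.291 -0.224 -0.930
outer loop
vertex -0.871 4.4 -0.475
vertex -0.384 2.789 0.066
vertex -1.433 3.276 -0.38
endloop
endfacet
facet normal -0.291 0.224 0.930
outer loop
vertex -2.018 3.728 1.489
vertex -0.407 4.364 1.84
vertex -1.456 4.851 1.394
endloop
endfacet
facet normal -0.447 -0.891 0.075
outer loop
vertex -0.969 3.24 1.935
vertex -2.018 3.728 1.489
vertex -0.384 2.789 0.066
endloop
endfacet
facet normal -0.291 0.224 0.930
outer loop
vertex -0.969 3.24 1.935
vertex -0.407 4.364 1.84
vertex -2.018 3.728 1.489
endloop
endfacet
facet normal 0.446 0.892 -0.076
outer loop
vertex -1.456 4.851 1.394
vertex -0.407 4.364 1.84
vertex -0.871 4.4 -0.475
endloop
endfacet
facet normal 0.291 -0.224 -0.930
outer loop
vertex 0.178 3.912 -0.029
vertex -0.384 2.789 0.066
vertex -0.871 4.4 -0.475
endloop
endfacet
facet normal 0.447 0.891 -0.076
outer loop
vertex -0.871 4.4 -0.475
vertex -0.407 4.364 1.84
vertex 0.178 3.912 -0.029
endloop
endfacet
facet normal 0.846 -0.393 0.360
outer loop
vertex 0.178 3.912 -0.029
vertex -0.969 3.24 1.935
vertex -0.384 2.789 0.066
endloop
endfacet
facet normal 0.846 -0.393 0.360
outer loop
vertex -0.407 4.364 1.84
vertex -0.969 3.24 1.935
vertex 0.178 3.912 -0.029
endloop
endfacet
facet normal 0.355 0.914 -0.196
outer loop
vertex 1.861 -3.19 -0.635
vertex 1.001 -2.723 -0.018
vertex 1.998 -3.0 0.498
endloop
endfacet
facet normal 0.883 0.434 -0.180
outer loop
vertex 1.861 -3.19 -0.635
vertex 1.998 -3.0 0.498
vertex 2.385 -3.982 0.025
endloop
endfacet
facet normal 0.741 -0.067 -0.668
outer loop
vertex 1.861 -3.19 -0.635
vertex 2.385 -3.982 0.025
vertex 1.626 -4.313 -0.783
endloop
endfacet
facet normal 0.125 0.104 -0.987
outer loop
vertex 1.861 -3.19 -0.635
vertex 1.626 -4.313 -0.783
vertex 0.771 -3.535 -0.809
endloop
endfacet
facet normal -0.114 0.710 -0.695
outer loop
vertex 1.861 -3.19 -0.635
vertex 0.771 -3.535 -0.809
vertex 1.001 -2.723 -0.018
endloop
endfacet
facet normal 0.878 0.123 0.462
outer loop
vertex 2.385 -3.982 0.025
vertex 1.998 -3.0 0.498
vertex 1.849 -4.005 1.049
endloop
endfacet
facet normal 0.024 0.900 0.436
outer loop
vertex 1.998 -3.0 0.498
vertex 1.001 -2.723 -0.018
vertex 0.994 -3.227 1.023
endloop
endfacet
facet normal -0.734 0.569 -0.371
outer loop
vertex 1.001 -2.723 -0.018
vertex 0.771 -3.535 -0.809
vertex 0.235 -3.558 0.215
endloop
endfacet
facet normal -0.348 -0.411 -0.843
outer loop
vertex 0.771 -3.535 -0.809
vertex 1.626 -4.313 -0.783
vertex 0.622 -4.54 -0.258
endloop
endfacet
facet normal 0.649 -0.687 -0.328
outer loop
vertex 1.626 -4.313 -0.783
vertex 2.385 -3.982 0.025
vertex 1.619 -4.817 0.258
endloop
endfacet
facet normal -0.125 -0.104 0.987
outer loop
vertex 0.759 -4.35 0.875
vertex 1.849 -4.005 1.049
vertex 0.994 -3.227 1.023
endloop
endfacet
facet normal -0.741 0.067 0.668
outer loop
vertex 0.759 -4.35 0.875
vertex 0.994 -3.227 1.023
vertex 0.235 -3.558 0.215
endloop
endfacet
facet normal -0.883 -0.434 0.180
outer loop
vertex 0.759 -4.35 0.875
vertex 0.235 -3.558 0.215
vertex 0.622 -4.54 -0.258
endloop
endfacet
facet normal -0.355 -0.914 0.196
outer loop
vertex 0.759 -4.35 0.875
vertex 0.622 -4.54 -0.258
vertex 1.619 -4.817 0.258
endloop
endfacet
facet normal 0.114 -0.710 0.695
outer loop
vertex 0.759 -4.35 0.875
vertex 1.619 -4.817 0.258
vertex 1.849 -4.005 1.049
endloop
endfacet
facet normal 0.348 0.411 0.843
outer loop
vertex 0.994 -3.227 1.023
vertex 1.849 -4.005 1.049
vertex 1.998 -3.0 0.498
endloop
endfacet
facet normal -0.649 0.687 0.328
outer loop
vertex 0.235 -3.558 0.215
vertex 0.994 -3.227 1.023
vertex 1.001 -2.723 -0.018
endloop
endfacet
facet normal -0.878 -0.123 -0.462
outer loop
vertex 0.622 -4.54 -0.258
vertex 0.235 -3.558 0.215
vertex 0.771 -3.535 -0.809
endloop
endfacet
facet normal -0.024 -0.900 -0.436
outer loop
vertex 1.619 -4.817 0.258
vertex 0.622 -4.54 -0.258
vertex 1.626 -4.313 -0.783
endloop
endfacet
facet normal 0.734 -0.569 0.371
outer loop
vertex 1.849 -4.005 1.049
vertex 1.619 -4.817 0.258
vertex 2.385 -3.982 0.025
endloop
endfacet

endsolid
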